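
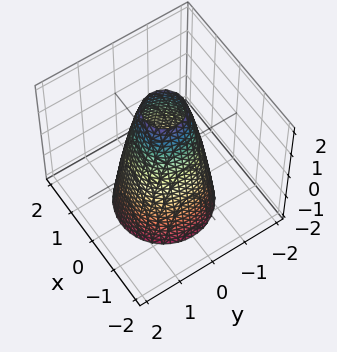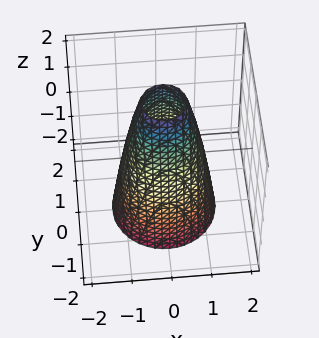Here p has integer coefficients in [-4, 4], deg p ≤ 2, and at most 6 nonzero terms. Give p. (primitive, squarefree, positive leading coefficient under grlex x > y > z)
3*x^2 + 3*y^2 + z - 3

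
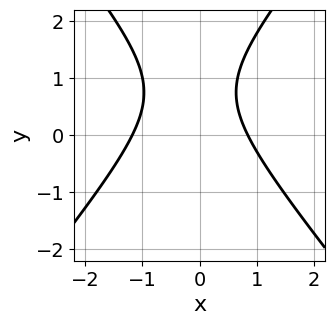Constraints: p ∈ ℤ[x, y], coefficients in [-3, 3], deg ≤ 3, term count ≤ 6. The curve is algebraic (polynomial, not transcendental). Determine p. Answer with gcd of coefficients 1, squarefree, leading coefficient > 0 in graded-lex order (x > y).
3*x^2 - 2*y^2 + x + 3*y - 3

(a) deg p = 2. No degree-1 curve has this shape.
(b) Against the integer gridlines: no y-intercept at any integer in the box.
(c) The integer polynomial consistent with all of this is the stated p.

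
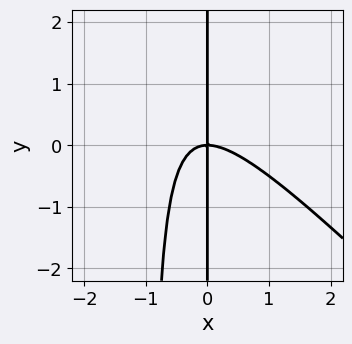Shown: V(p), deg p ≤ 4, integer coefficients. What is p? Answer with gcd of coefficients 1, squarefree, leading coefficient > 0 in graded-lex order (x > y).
deg p = 3.
Checking where it meets the axes: every point of the y-axis in the box is on the curve; one x-axis crossing is at x = 0.
These observations pin down the coefficients.

x^3 + x^2*y + x*y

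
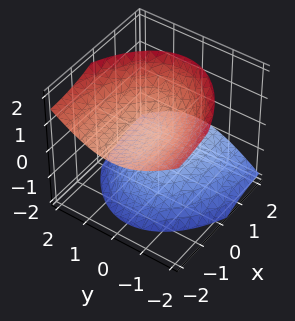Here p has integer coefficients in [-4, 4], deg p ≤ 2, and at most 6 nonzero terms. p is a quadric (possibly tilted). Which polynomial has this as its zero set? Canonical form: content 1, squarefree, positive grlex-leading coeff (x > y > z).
1. There are 2 components.
2. Degree: the shape is more complex than any degree-1 surface, so deg p = 2.
3. Reading off the gridlines: the surface avoids every integer y-axis point in the box; it misses every integer gridline on the x-axis.
4. Assembling these constraints gives the stated polynomial.

x^2 + 3*x*z + 3*y^2 - 3*z^2 + 2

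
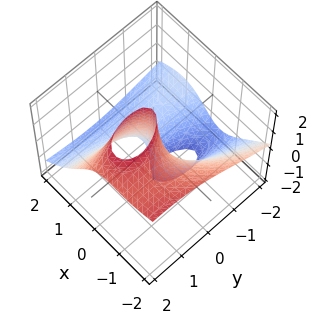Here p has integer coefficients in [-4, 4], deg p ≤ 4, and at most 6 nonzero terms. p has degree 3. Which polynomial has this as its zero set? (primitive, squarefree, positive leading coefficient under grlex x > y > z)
1. The degree is 3 — a generic line meets the surface in up to 3 points.
2. Reading off the gridlines: the visible z-axis segment lies entirely on the surface; one y-axis crossing is at y = 0; it meets the x-axis at x = 0 (among the integer gridlines).
3. The integer polynomial consistent with all of this is the stated p.

2*x^3 + 3*x^2*z + y^2*z + 2*x*y - 3*y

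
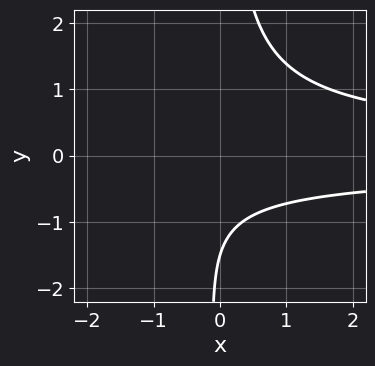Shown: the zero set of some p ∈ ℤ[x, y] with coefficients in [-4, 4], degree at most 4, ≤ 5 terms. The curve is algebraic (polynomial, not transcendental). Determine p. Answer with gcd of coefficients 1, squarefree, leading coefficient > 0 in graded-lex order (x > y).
1. The degree is 3 — no degree-2 curve has this shape.
2. From the axis intercepts and sections: no x-intercept at any integer in the box.
3. Fitting integer coefficients to these (and the overall shape) gives p.

3*x*y^2 - 2*y - 3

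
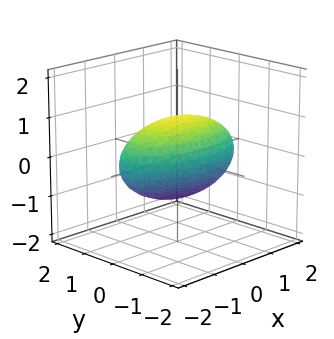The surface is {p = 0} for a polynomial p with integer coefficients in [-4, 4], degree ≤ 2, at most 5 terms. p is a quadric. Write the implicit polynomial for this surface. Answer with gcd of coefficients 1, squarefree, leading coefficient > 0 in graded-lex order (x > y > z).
1. Degree: a closed, bounded, convex surface; a quadric, so deg p = 2.
2. Symmetries: mirror symmetry x ↦ −x ⇒ only even powers of x; the z ↦ −z reflection is a symmetry, so z appears only in even powers; it's symmetric under y → −y, forcing even powers of y.
3. From the axis intercepts and sections: the z-axis gridline crossings are at z ∈ {-1, 1}; the y-axis gridline crossings are at y ∈ {-1, 1}.
4. Assembling these constraints gives the stated polynomial.

x^2 + 3*y^2 + 3*z^2 - 3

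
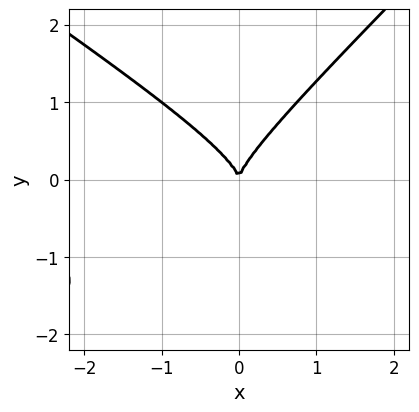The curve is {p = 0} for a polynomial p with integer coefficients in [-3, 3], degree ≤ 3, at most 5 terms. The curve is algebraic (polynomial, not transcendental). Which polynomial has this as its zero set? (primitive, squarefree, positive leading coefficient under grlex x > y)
2*x^2*y + x*y^2 - 3*y^3 + 2*x^2

1. Degree: no degree-2 curve has this shape, so deg p = 3.
2. From the axis intercepts and sections: it meets the y-axis at y = 0 (among the integer gridlines); one x-axis crossing is at x = 0.
3. Assembling these constraints gives the stated polynomial.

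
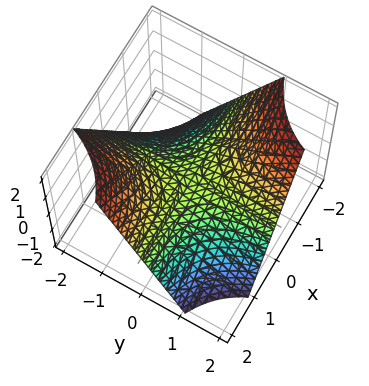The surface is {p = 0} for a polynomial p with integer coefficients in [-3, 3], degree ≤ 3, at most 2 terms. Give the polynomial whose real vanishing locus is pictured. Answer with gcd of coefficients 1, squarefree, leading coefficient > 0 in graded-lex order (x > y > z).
x*y + z

First, deg p = 2. A saddle surface; a quadric.
Then, reading off the gridlines: the visible y-axis segment lies entirely on the surface; one z-axis crossing is at z = 0.
Finally, fitting integer coefficients to these (and the overall shape) gives p. Check: (-1, 0, 0) on the x-axis lies on the surface, and p(-1, 0, 0) = 0. ✓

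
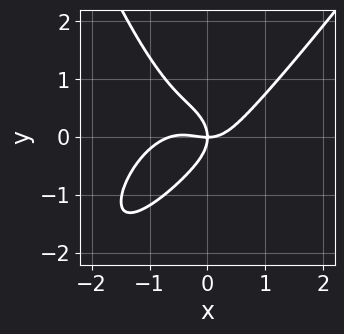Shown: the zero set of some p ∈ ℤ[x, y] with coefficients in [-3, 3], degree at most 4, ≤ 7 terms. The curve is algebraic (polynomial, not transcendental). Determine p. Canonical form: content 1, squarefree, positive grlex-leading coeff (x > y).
3*x^4 - 2*x^3*y + 2*x^3 - 3*y^3 - 3*x*y

1. The degree is 4 — a generic line meets the curve in up to 4 points.
2. Observable constraints: it meets the y-axis at y = 0 (among the integer gridlines); it crosses the x-axis at the gridline x = 0.
3. Together with the visible shape, these determine p as stated.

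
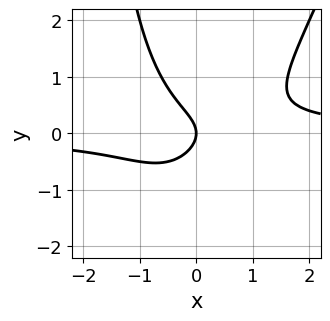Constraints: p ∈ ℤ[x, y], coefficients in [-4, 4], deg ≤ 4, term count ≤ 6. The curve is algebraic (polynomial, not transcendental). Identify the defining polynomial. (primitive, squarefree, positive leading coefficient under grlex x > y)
3*x^2*y - x*y^2 - 3*y^2 - 2*x

1. Degree: no degree-2 curve has this shape, so deg p = 3.
2. Reading off the gridlines: it meets the x-axis at x = 0 (among the integer gridlines); it crosses the y-axis at the gridline y = 0.
3. The integer polynomial consistent with all of this is the stated p.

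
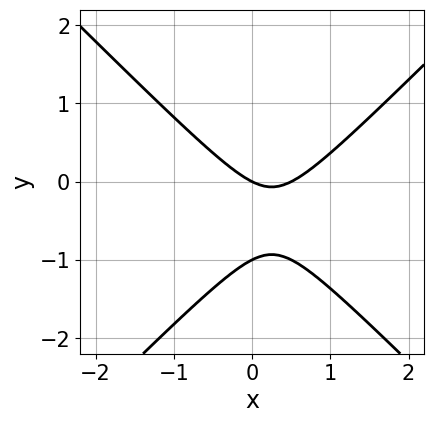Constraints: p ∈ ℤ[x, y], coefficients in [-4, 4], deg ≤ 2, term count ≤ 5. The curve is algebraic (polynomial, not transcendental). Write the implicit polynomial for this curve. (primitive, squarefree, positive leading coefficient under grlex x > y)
2*x^2 - 2*y^2 - x - 2*y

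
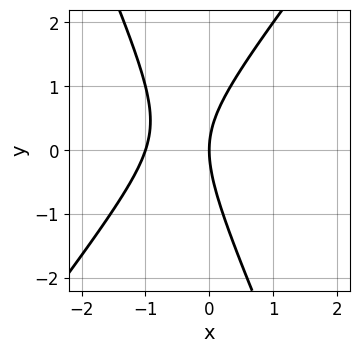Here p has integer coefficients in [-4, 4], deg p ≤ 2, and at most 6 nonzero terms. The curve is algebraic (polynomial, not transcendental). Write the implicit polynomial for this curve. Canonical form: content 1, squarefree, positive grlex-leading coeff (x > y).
3*x^2 - x*y - y^2 + 3*x

1. Degree: no degree-1 curve has this shape, so deg p = 2.
2. Observable constraints: one y-axis crossing is at y = 0; the x-axis gridline crossings are at x ∈ {-1, 0}.
3. Putting this together gives p.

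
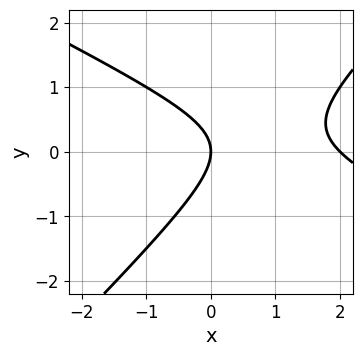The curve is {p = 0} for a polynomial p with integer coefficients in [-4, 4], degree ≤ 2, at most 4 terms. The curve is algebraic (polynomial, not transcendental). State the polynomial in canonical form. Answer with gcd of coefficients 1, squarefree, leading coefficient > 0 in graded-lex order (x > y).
x^2 + x*y - 2*y^2 - 2*x

Degree: a generic line meets the curve in up to 2 points, so deg p = 2.
Reading off the gridlines: it meets the y-axis at y = 0 (among the integer gridlines); among the integer gridlines, it crosses the x-axis at x ∈ {0, 2}.
The integer polynomial consistent with all of this is the stated p.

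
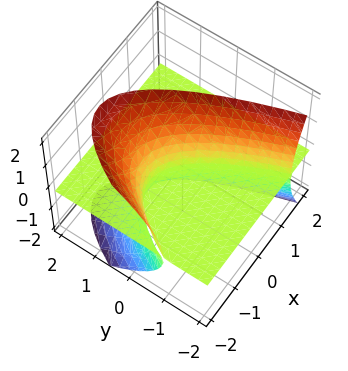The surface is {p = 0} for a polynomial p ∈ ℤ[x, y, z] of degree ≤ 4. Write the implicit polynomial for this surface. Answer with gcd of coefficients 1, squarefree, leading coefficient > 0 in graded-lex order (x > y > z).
2*x^2*z - z^3 + 3*x*z + 3*y*z

(a) I count 2 distinct pieces. Treating them together as one polynomial.
(b) deg p = 3. The shape is more complex than any degree-2 surface.
(c) From the axis intercepts and sections: it crosses the z-axis at the gridline z = 0; every point of the y-axis in the box is on the surface; the visible x-axis segment lies entirely on the surface.
(d) The integer polynomial consistent with all of this is the stated p.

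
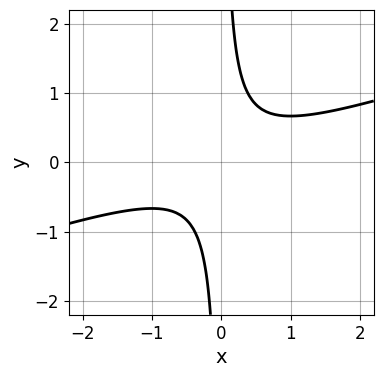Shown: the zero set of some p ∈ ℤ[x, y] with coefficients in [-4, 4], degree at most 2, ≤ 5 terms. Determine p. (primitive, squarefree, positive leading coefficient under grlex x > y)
x^2 - 3*x*y + 1

(a) Degree: the shape is more complex than any degree-1 curve, so deg p = 2.
(b) From the axis intercepts and sections: the curve avoids every integer y-axis point in the box; no x-intercept at any integer in the box.
(c) Matching integer coefficients to the picture gives p.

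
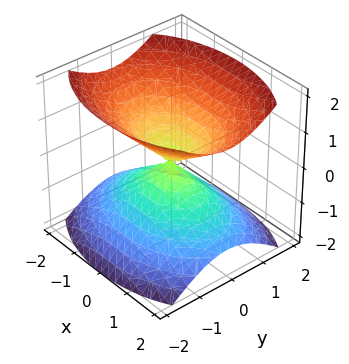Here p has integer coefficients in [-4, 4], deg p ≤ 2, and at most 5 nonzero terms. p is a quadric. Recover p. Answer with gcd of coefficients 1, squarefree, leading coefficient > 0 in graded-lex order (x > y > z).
x^2 + 2*y^2 - 2*z^2

(a) The picture has 2 separate pieces. They look like related sheets of one shape, so recover p as a whole.
(b) The degree is 2 — two nappes meeting at a single point; a quadric.
(c) Symmetries: the z ↦ −z reflection is a symmetry, so z appears only in even powers; the x ↦ −x reflection is a symmetry, so x appears only in even powers; it's symmetric under y → −y, forcing even powers of y.
(d) From the axis intercepts and sections: one y-axis crossing is at y = 0; one z-axis crossing is at z = 0.
(e) Matching integer coefficients to the picture gives p.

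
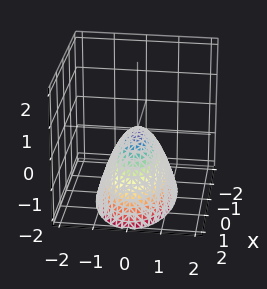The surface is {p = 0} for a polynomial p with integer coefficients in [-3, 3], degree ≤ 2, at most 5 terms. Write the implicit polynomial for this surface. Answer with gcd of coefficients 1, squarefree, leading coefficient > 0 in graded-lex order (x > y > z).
The degree is 2 — a paraboloid; a quadric.
Symmetries: the x ↦ −x reflection is a symmetry, so x appears only in even powers; it's symmetric under y → −y, forcing even powers of y.
Observable constraints: it meets the z-axis at z = 0 (among the integer gridlines); it meets the x-axis at x = 0 (among the integer gridlines).
These observations pin down the coefficients.

x^2 + 3*y^2 + 2*z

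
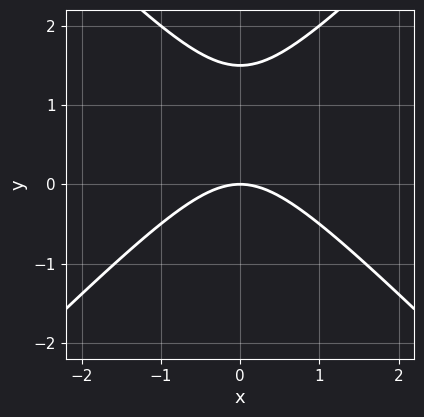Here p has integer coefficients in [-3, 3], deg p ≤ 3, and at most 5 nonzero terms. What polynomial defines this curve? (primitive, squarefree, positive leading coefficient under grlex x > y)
2*x^2 - 2*y^2 + 3*y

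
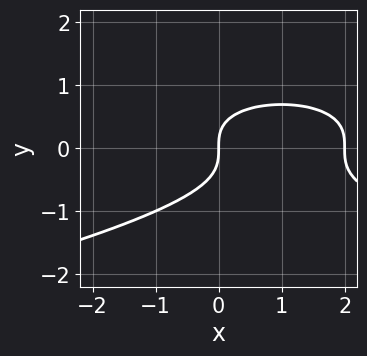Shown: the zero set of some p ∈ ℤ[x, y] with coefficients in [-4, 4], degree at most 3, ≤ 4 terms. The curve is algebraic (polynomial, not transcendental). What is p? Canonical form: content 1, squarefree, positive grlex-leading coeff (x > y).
3*y^3 + x^2 - 2*x

(a) Degree: a generic line meets the curve in up to 3 points, so deg p = 3.
(b) Against the integer gridlines: it crosses the y-axis at the gridline y = 0; the x-axis gridline crossings are at x ∈ {0, 2}.
(c) The integer polynomial consistent with all of this is the stated p.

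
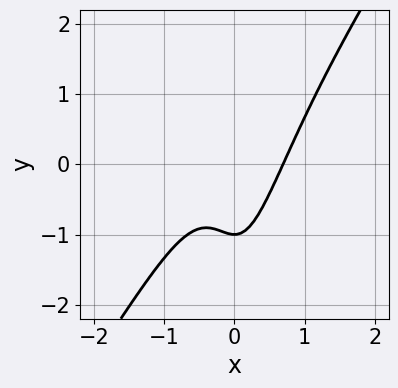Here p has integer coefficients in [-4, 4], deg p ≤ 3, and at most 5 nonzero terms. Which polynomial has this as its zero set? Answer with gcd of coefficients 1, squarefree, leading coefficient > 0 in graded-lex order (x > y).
3*x^3 - 2*x^2*y - y - 1

The degree is 3 — no degree-2 curve has this shape.
From the axis intercepts and sections: it crosses the y-axis at the gridline y = -1.
Fitting integer coefficients to these (and the overall shape) gives p.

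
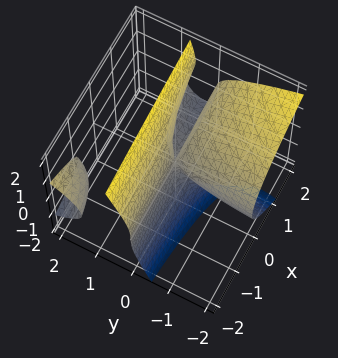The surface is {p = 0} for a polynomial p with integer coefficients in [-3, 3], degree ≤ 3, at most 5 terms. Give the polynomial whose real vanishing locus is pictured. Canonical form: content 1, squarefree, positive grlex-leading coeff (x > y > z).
I count 2 distinct pieces.
deg p = 3.
Observable constraints: it crosses the z-axis at the gridline z = 0; the visible x-axis segment lies entirely on the surface.
Solving for integer coefficients yields p as stated.

2*x*y^2 + 3*y*z^2 - z^3 - 2*x*y + y^2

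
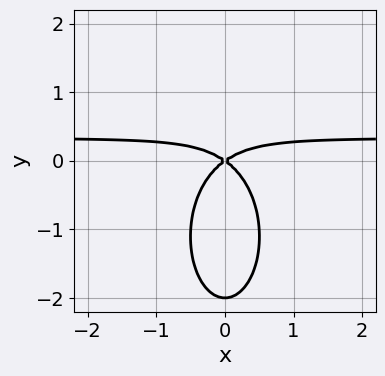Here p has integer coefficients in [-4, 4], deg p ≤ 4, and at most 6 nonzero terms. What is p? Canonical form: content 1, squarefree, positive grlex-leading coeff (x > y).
3*x^2*y + y^3 - x^2 + 2*y^2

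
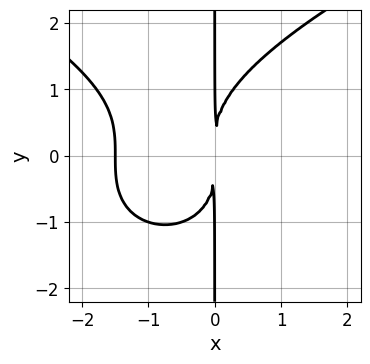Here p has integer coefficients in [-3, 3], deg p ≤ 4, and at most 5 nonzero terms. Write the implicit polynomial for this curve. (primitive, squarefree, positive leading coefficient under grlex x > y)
deg p = 4. No degree-3 curve has this shape.
From the visible intercepts: every point of the y-axis in the box is on the curve.
Putting this together gives p.

x*y^3 - 2*x^3 - 3*x^2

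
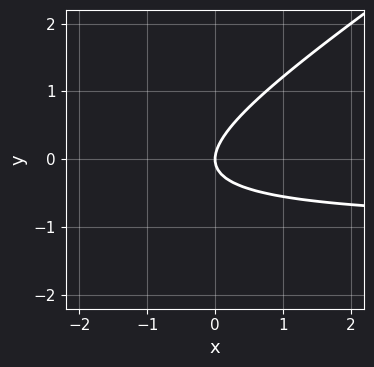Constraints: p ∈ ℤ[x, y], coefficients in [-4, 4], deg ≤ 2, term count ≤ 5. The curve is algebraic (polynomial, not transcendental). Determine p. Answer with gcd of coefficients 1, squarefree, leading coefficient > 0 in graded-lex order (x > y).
2*x*y - 3*y^2 + 2*x

(a) deg p = 2. No degree-1 curve has this shape.
(b) From the axis intercepts and sections: it crosses the y-axis at the gridline y = 0; it crosses the x-axis at the gridline x = 0.
(c) Fitting integer coefficients to these (and the overall shape) gives p.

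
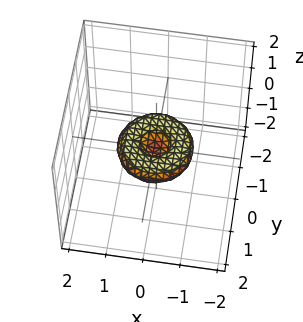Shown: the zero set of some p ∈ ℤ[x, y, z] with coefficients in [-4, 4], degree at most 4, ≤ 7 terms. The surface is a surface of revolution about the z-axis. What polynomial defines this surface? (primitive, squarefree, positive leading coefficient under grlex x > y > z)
First, the degree is 4 — no degree-3 surface has this shape.
Then, by symmetry, every cross-section ⟂ z is a circle, so x, y appear only via x² + y².
Then, from the visible intercepts: a circular section at z = 0 has radius exactly 1; the x-axis gridline crossings are at x ∈ {-1, 0, 1}.
Finally, together with the visible shape, these determine p as stated.

x^4 + 2*x^2*y^2 + y^4 - x^2 - y^2 + 3*z^2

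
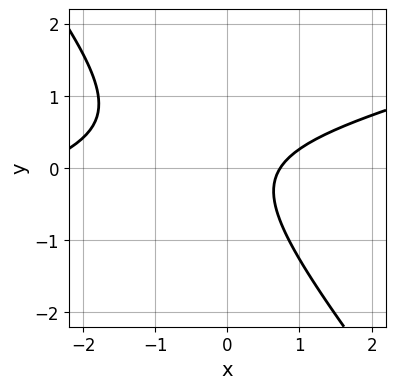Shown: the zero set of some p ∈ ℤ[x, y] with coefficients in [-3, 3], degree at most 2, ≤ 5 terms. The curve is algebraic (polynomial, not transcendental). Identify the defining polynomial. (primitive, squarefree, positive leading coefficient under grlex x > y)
x^2 - 3*x*y - 3*y^2 + 2*x - 2

Degree: the shape is more complex than any degree-1 curve, so deg p = 2.
From the visible intercepts: the curve avoids every integer y-axis point in the box.
Solving for integer coefficients yields p as stated.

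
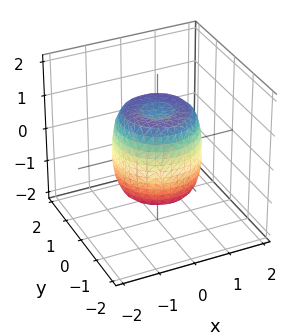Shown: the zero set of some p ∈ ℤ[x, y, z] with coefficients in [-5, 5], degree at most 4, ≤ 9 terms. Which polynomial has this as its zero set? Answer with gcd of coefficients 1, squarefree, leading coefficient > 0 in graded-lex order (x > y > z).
1. The degree is 4 — no degree-3 surface has this shape.
2. Symmetries: every cross-section ⟂ z is a circle, so x, y appear only via x² + y².
3. Against the integer gridlines: the z-axis gridline crossings are at z ∈ {-1, 1}; a circular section at z = 1 has radius exactly 1.
4. Together with the visible shape, these determine p as stated.

2*x^4 + 4*x^2*y^2 + 2*y^4 - 2*x^2 - 2*y^2 + z^2 - 1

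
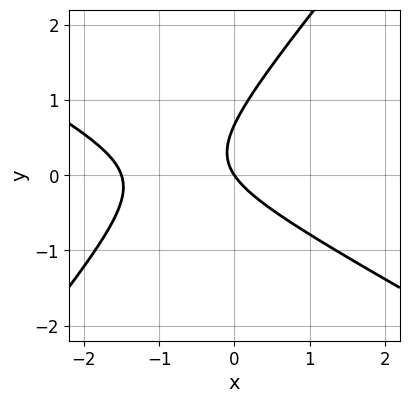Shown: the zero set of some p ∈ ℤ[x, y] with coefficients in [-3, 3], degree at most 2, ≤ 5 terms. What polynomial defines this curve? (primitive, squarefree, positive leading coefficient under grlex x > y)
2*x^2 + 2*x*y - 3*y^2 + 3*x + 2*y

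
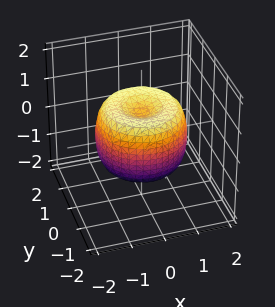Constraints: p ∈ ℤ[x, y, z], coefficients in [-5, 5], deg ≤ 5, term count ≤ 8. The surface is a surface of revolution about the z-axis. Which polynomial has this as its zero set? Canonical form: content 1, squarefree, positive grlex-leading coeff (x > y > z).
Degree: no degree-3 surface has this shape, so deg p = 4.
By symmetry, every cross-section ⟂ z is a circle, so x, y appear only via x² + y².
From the axis intercepts and sections: a circular section at z = -1 has radius between 0 and 1.
Matching integer coefficients to the picture gives p.

2*x^4 + 4*x^2*y^2 + 2*y^4 - 3*x^2 - 3*y^2 + 2*z^2 - 1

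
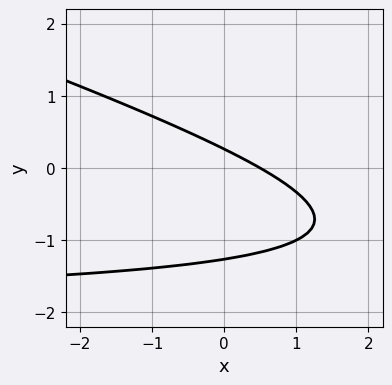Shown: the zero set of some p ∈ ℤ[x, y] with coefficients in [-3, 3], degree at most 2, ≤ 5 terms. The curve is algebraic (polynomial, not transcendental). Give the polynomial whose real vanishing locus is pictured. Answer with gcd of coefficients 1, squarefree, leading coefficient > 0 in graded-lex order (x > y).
x*y + 3*y^2 + 2*x + 3*y - 1

(a) The degree is 2 — a generic line meets the curve in up to 2 points.
(b) Matching integer coefficients to the picture gives p.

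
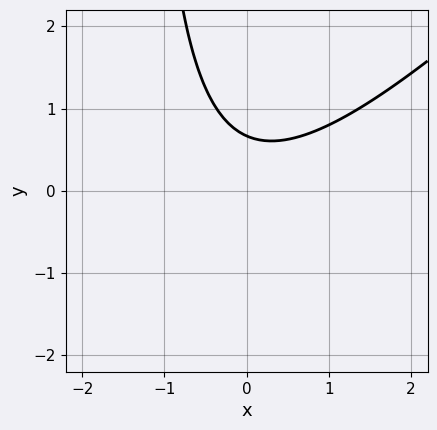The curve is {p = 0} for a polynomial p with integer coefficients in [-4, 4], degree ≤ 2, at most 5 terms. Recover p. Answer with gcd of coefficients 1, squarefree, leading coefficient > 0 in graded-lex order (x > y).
1. Degree: no degree-1 curve has this shape, so deg p = 2.
2. Observable constraints: it misses every integer gridline on the x-axis.
3. Together with the visible shape, these determine p as stated.

2*x^2 - 2*x*y - 3*y + 2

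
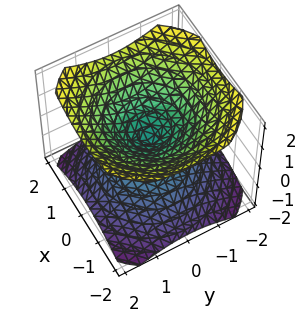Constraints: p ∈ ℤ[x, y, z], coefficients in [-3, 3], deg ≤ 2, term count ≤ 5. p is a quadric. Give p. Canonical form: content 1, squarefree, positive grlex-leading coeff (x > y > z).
2*x^2 + 2*y^2 - 3*z^2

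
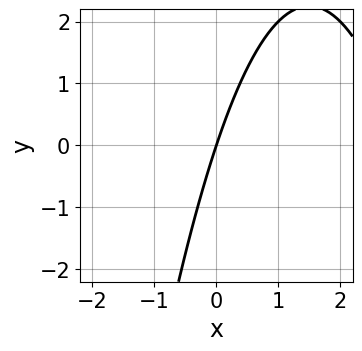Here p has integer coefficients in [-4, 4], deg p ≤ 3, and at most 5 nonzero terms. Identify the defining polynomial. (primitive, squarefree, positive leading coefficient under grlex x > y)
1. Degree: no degree-1 curve has this shape, so deg p = 2.
2. From the axis intercepts and sections: it crosses the y-axis at the gridline y = 0; it crosses the x-axis at the gridline x = 0.
3. Together with the visible shape, these determine p as stated.

x^2 - 3*x + y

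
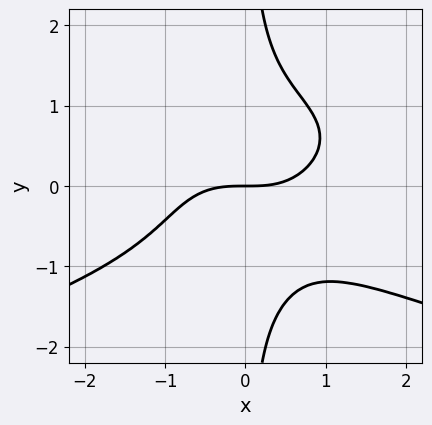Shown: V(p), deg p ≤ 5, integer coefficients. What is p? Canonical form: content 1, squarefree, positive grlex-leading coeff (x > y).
2*x*y^3 + x^3 - 2*y

The degree is 4 — no degree-3 curve has this shape.
Against the integer gridlines: it crosses the y-axis at the gridline y = 0; one x-axis crossing is at x = 0.
Together with the visible shape, these determine p as stated.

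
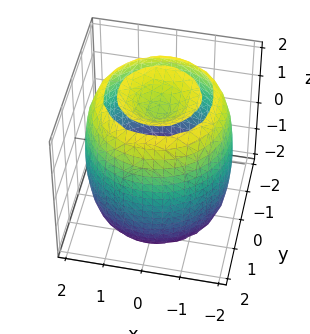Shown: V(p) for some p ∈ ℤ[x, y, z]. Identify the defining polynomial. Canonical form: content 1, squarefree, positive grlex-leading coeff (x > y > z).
x^4 + 2*x^2*y^2 + y^4 - 3*x^2 - 3*y^2 + z^2 - 2

1. The picture has 2 separate pieces. Treating them together as one polynomial.
2. deg p = 4. No degree-3 surface has this shape.
3. Symmetries: every cross-section ⟂ z is a circle, so x, y appear only via x² + y².
4. Observable constraints: a circular section at z = 2 has radius exactly 1.
5. Together with the visible shape, these determine p as stated.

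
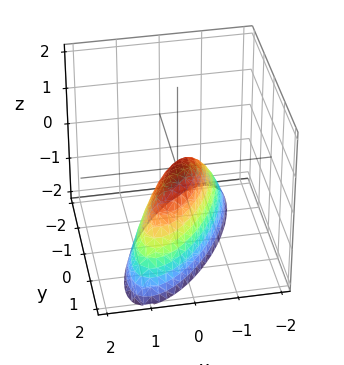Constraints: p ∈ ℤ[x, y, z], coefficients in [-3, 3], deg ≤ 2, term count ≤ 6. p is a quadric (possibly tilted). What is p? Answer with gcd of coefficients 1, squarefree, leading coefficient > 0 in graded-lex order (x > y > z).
1. deg p = 2. No degree-1 surface has this shape.
2. Observable constraints: it crosses the z-axis at the gridline z = 0; it crosses the x-axis at the gridline x = 0; it crosses the y-axis at the gridline y = 0.
3. The integer polynomial consistent with all of this is the stated p.

2*x^2 - 2*x*y + y^2 + z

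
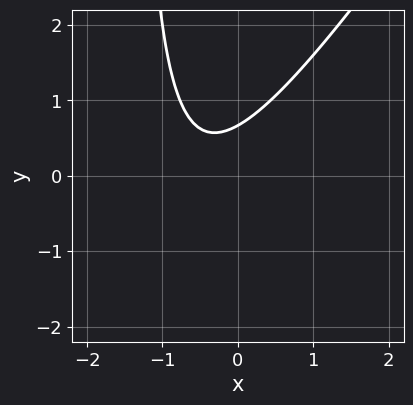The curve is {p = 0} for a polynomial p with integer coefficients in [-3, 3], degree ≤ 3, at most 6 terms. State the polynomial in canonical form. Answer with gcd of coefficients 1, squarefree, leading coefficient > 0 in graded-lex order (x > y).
3*x^2 - 2*x*y + 3*x - 3*y + 2

First, deg p = 2. A generic line meets the curve in up to 2 points.
Then, observable constraints: it misses every integer gridline on the x-axis.
Finally, these observations pin down the coefficients.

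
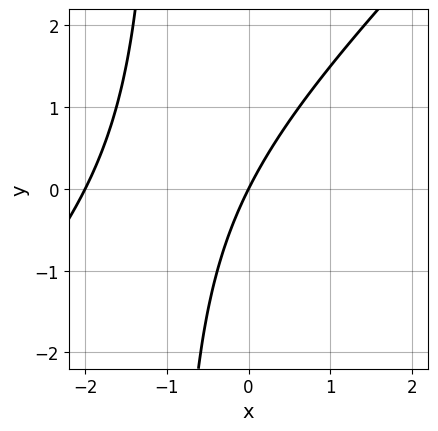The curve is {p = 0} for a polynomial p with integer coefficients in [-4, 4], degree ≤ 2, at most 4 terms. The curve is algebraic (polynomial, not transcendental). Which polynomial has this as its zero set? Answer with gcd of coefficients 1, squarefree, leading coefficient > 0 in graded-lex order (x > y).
1. Degree: a generic line meets the curve in up to 2 points, so deg p = 2.
2. From the axis intercepts and sections: one y-axis crossing is at y = 0; the x-axis gridline crossings are at x ∈ {-2, 0}.
3. The integer polynomial consistent with all of this is the stated p.

x^2 - x*y + 2*x - y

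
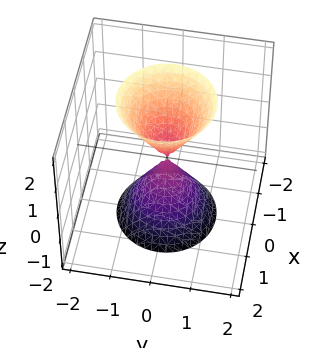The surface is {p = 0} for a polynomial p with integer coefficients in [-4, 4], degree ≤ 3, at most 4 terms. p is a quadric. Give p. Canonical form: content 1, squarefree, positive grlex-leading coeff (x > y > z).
(a) The picture has 2 separate pieces.
(b) Degree: two nappes meeting at a single point; a quadric, so deg p = 2.
(c) Symmetries: it's symmetric under z → −z, forcing even powers of z; rotational symmetry about the z-axis ⇒ p depends on x, y only through x² + y².
(d) Observable constraints: it meets the y-axis at y = 0 (among the integer gridlines); a circular section at z = -2 has radius between 1 and 2.
(e) The integer polynomial consistent with all of this is the stated p.

3*x^2 + 3*y^2 - z^2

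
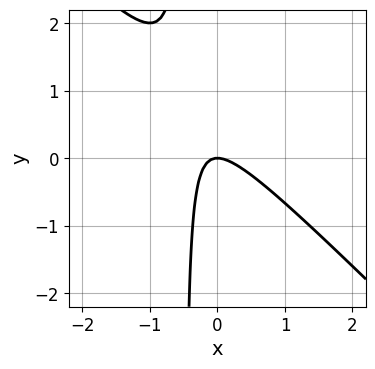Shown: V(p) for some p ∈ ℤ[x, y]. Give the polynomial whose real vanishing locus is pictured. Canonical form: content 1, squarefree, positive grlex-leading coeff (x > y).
deg p = 2.
Checking where it meets the axes: it crosses the y-axis at the gridline y = 0; it crosses the x-axis at the gridline x = 0.
Matching integer coefficients to the picture gives p.

2*x^2 + 2*x*y + y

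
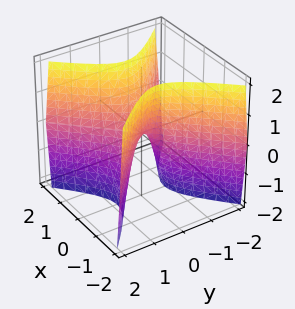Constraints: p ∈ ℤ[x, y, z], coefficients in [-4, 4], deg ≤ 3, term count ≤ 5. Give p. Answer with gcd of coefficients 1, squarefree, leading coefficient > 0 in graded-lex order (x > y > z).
3*x^2 - 3*y^2 - z

1. deg p = 2.
2. Symmetries: the y ↦ −y reflection is a symmetry, so y appears only in even powers; mirror symmetry x ↦ −x ⇒ only even powers of x.
3. Checking where it meets the axes: it meets the x-axis at x = 0 (among the integer gridlines); it crosses the y-axis at the gridline y = 0; it meets the z-axis at z = 0 (among the integer gridlines).
4. Assembling these constraints gives the stated polynomial.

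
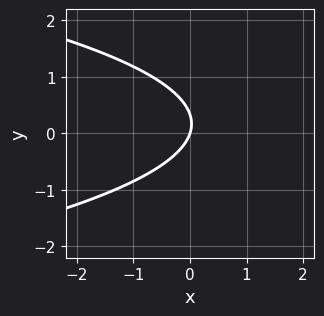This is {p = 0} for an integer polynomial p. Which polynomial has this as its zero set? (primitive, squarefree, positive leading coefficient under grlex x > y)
1. The degree is 2 — a generic line meets the curve in up to 2 points.
2. Checking where it meets the axes: it crosses the y-axis at the gridline y = 0; one x-axis crossing is at x = 0.
3. The integer polynomial consistent with all of this is the stated p.

3*y^2 + 3*x - y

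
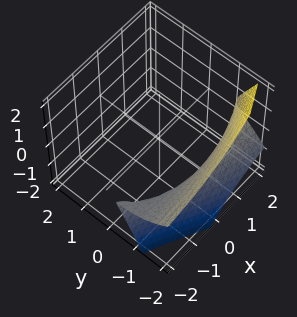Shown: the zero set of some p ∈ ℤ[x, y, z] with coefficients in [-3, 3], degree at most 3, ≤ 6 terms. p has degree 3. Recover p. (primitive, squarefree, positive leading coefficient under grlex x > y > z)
deg p = 3. The shape is more complex than any degree-2 surface.
Observable constraints: the visible x-axis segment lies entirely on the surface.
Putting this together gives p.

2*x*y*z + 2*y^3 + 3*y^2 - y*z + 3*z^2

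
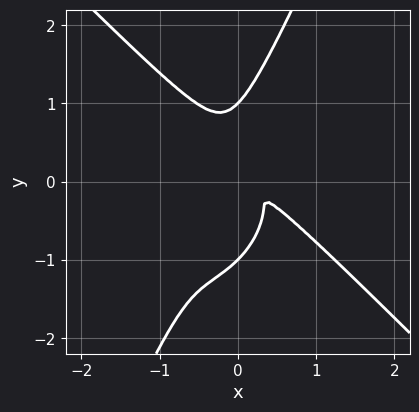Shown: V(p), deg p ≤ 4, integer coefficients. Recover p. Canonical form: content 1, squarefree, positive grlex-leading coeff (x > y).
1. Degree: the shape is more complex than any degree-3 curve, so deg p = 4.
2. From the visible intercepts: among the integer gridlines, it crosses the y-axis at y ∈ {-1, 1}.
3. Fitting integer coefficients to these (and the overall shape) gives p.

3*x^4 + 2*x*y^3 - y^4 + 3*x^2*y + y^2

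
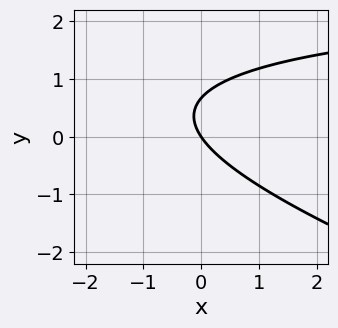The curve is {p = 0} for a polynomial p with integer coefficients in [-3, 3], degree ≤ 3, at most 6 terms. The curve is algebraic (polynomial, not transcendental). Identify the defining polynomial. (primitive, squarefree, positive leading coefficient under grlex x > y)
deg p = 2. The shape is more complex than any degree-1 curve.
From the visible intercepts: it meets the x-axis at x = 0 (among the integer gridlines); it crosses the y-axis at the gridline y = 0.
These observations pin down the coefficients.

x*y + 3*y^2 - 3*x - 2*y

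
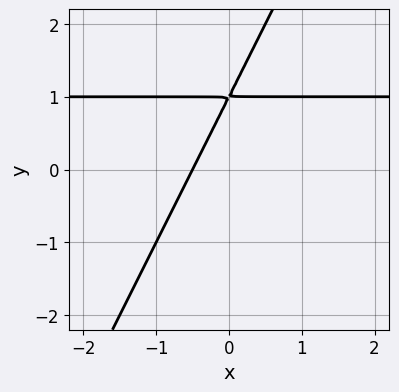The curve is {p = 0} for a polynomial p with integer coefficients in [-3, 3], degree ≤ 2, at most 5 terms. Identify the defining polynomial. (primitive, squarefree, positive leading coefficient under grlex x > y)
1. The degree is 2 — no degree-1 curve has this shape.
2. Matching integer coefficients to the picture gives p.

2*x*y - y^2 - 2*x + 2*y - 1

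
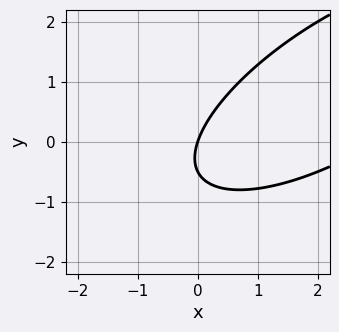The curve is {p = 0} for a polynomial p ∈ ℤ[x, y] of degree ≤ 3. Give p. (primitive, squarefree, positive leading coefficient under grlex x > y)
x^2 - 2*x*y + 2*y^2 - 3*x + y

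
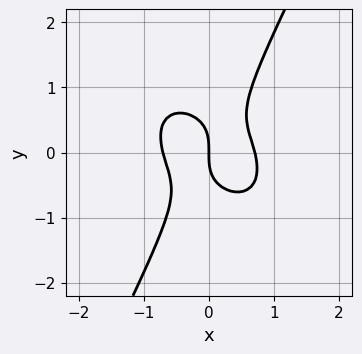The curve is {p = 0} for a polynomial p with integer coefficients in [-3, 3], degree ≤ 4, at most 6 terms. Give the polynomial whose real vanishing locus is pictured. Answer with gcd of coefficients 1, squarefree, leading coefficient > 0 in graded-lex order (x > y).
1. deg p = 3. The shape is more complex than any degree-2 curve.
2. From the visible intercepts: it crosses the y-axis at the gridline y = 0; it meets the x-axis at x = 0 (among the integer gridlines).
3. Matching integer coefficients to the picture gives p.

2*x^3 + x^2*y + x*y^2 - y^3 - x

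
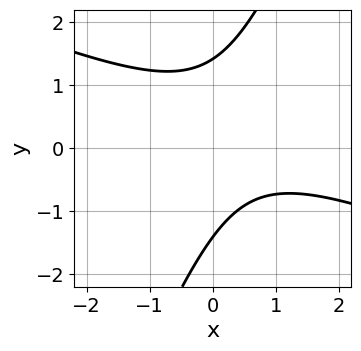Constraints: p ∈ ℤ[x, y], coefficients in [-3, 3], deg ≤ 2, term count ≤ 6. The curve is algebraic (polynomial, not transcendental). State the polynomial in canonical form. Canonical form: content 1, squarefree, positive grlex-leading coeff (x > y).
First, deg p = 2. The shape is more complex than any degree-1 curve.
Then, against the integer gridlines: it misses every integer gridline on the x-axis.
Finally, putting this together gives p.

x^2 + 2*x*y - y^2 - x + 2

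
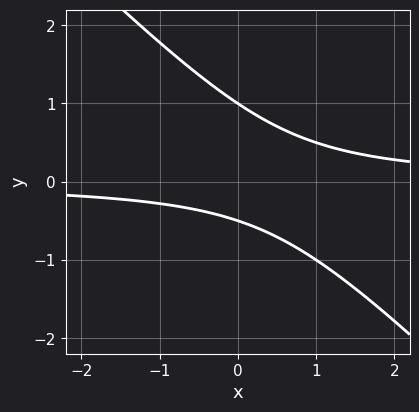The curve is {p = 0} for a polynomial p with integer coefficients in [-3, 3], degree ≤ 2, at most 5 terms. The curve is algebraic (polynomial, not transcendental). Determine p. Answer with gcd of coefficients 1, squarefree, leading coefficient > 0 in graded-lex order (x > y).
2*x*y + 2*y^2 - y - 1

First, the degree is 2 — a generic line meets the curve in up to 2 points.
Then, against the integer gridlines: it misses every integer gridline on the x-axis; it meets the y-axis at y = 1 (among the integer gridlines).
Finally, together with the visible shape, these determine p as stated.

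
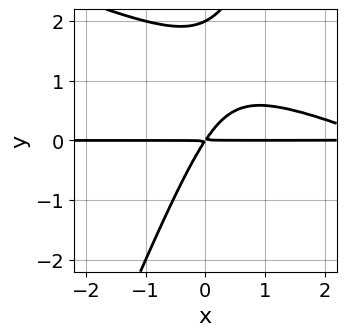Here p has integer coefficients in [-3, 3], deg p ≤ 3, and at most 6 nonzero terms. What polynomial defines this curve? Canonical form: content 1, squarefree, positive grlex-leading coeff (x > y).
x^2*y + 2*x*y^2 - y^3 - 3*x*y + 2*y^2

1. Degree: a generic line meets the curve in up to 3 points, so deg p = 3.
2. Against the integer gridlines: every point of the x-axis in the box is on the curve; it crosses the y-axis at the gridline y = 2.
3. These observations pin down the coefficients.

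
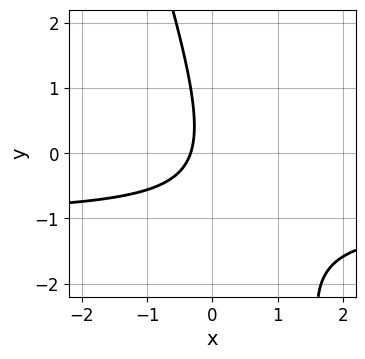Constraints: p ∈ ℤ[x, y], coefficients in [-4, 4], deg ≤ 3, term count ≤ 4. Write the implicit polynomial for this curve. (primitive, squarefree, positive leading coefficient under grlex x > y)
3*x*y + y^2 + 3*x + 1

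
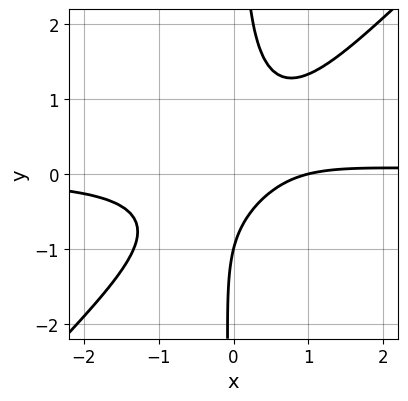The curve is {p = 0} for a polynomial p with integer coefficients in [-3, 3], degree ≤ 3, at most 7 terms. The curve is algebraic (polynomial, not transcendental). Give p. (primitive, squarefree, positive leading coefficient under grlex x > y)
3*x^2*y - 3*x*y^2 - x + y + 1

1. The degree is 3 — the shape is more complex than any degree-2 curve.
2. From the axis intercepts and sections: it crosses the y-axis at the gridline y = -1; one x-axis crossing is at x = 1.
3. Solving for integer coefficients yields p as stated.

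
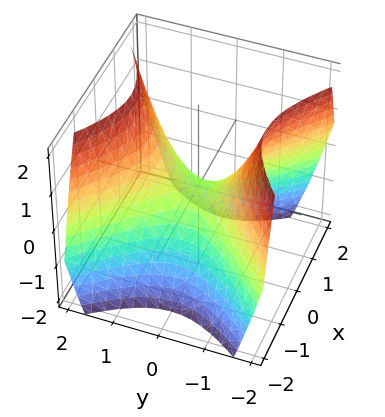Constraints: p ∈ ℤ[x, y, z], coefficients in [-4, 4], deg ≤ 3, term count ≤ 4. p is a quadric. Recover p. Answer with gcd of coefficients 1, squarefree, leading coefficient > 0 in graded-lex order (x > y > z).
x^2 - y^2 + z

deg p = 2. A hyperbolic paraboloid; a quadric.
Symmetries: the y ↦ −y reflection is a symmetry, so y appears only in even powers; it's symmetric under x → −x, forcing even powers of x.
Checking where it meets the axes: it meets the z-axis at z = 0 (among the integer gridlines); it crosses the y-axis at the gridline y = 0; it crosses the x-axis at the gridline x = 0.
Matching integer coefficients to the picture gives p.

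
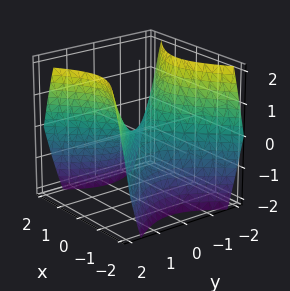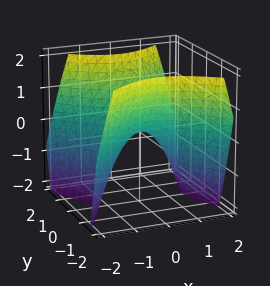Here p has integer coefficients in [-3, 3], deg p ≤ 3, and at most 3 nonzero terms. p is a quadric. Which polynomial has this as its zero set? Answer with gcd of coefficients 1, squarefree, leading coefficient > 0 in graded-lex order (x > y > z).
deg p = 2. A saddle surface; a quadric.
Symmetries: it's symmetric under x → −x, forcing even powers of x; the y ↦ −y reflection is a symmetry, so y appears only in even powers.
Against the integer gridlines: one z-axis crossing is at z = 0; it meets the y-axis at y = 0 (among the integer gridlines); it crosses the x-axis at the gridline x = 0.
These observations pin down the coefficients.

x^2 - y^2 + z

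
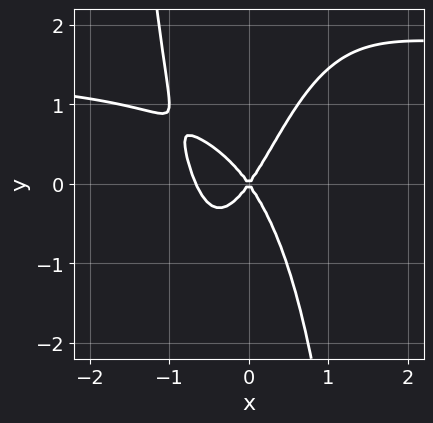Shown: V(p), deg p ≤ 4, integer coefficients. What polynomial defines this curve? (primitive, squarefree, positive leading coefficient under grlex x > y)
2*x^3*y - 3*x^3 - 2*x^2 + y^2

First, deg p = 4.
Then, checking where it meets the axes: one y-axis crossing is at y = 0; it crosses the x-axis at the gridline x = 0.
Finally, the integer polynomial consistent with all of this is the stated p.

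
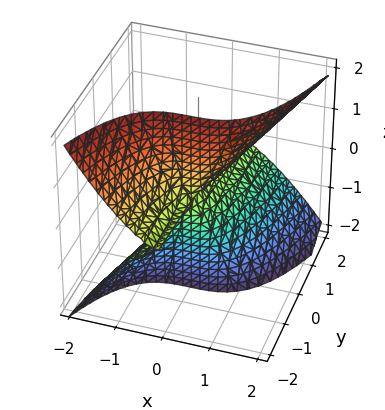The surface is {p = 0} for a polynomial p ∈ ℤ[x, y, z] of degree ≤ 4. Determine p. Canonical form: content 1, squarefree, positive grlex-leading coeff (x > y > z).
deg p = 3. The shape is more complex than any degree-2 surface.
From the axis intercepts and sections: one z-axis crossing is at z = 0; the visible y-axis segment lies entirely on the surface; it crosses the x-axis at the gridline x = 0.
These observations pin down the coefficients.

2*x^3 - 2*y*z^2 - z^2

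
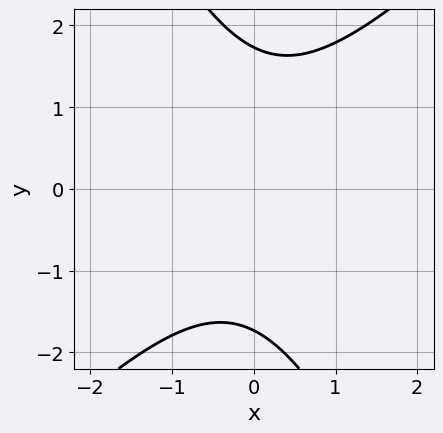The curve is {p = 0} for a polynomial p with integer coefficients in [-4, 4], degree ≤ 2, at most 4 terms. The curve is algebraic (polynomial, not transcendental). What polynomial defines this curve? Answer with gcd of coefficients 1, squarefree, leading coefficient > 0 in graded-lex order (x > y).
deg p = 2. A generic line meets the curve in up to 2 points.
From the axis intercepts and sections: no x-intercept at any integer in the box.
Assembling these constraints gives the stated polynomial.

2*x^2 - x*y - y^2 + 3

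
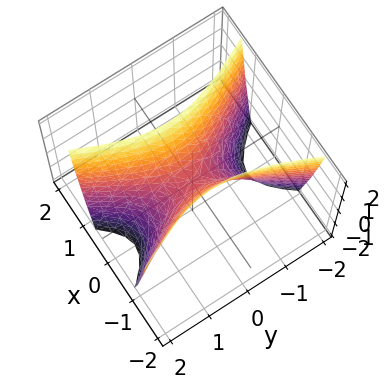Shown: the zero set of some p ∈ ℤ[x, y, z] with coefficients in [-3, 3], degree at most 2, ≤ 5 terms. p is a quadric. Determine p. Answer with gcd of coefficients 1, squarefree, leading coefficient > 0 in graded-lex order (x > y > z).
1. The degree is 2 — a hyperbolic paraboloid; a quadric.
2. Symmetries: mirror symmetry y ↦ −y ⇒ only even powers of y; the x ↦ −x reflection is a symmetry, so x appears only in even powers.
3. Checking where it meets the axes: one y-axis crossing is at y = 0; it crosses the x-axis at the gridline x = 0.
4. These observations pin down the coefficients.

3*x^2 - y^2 - z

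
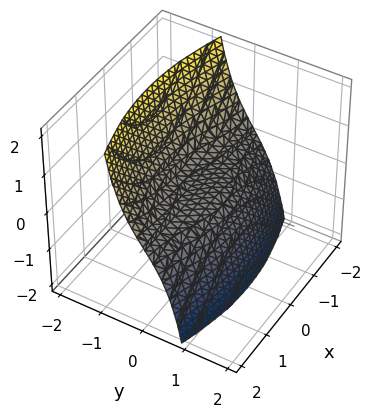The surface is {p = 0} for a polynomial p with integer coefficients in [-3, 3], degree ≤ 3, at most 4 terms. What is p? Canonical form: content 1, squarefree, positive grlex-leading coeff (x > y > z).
(a) Degree: no degree-2 surface has this shape, so deg p = 3.
(b) From the visible intercepts: the visible x-axis segment lies entirely on the surface; it meets the z-axis at z = 0 (among the integer gridlines); it meets the y-axis at y = 0 (among the integer gridlines).
(c) Solving for integer coefficients yields p as stated.

x^2*y + 2*y^3 - y^2*z + 3*z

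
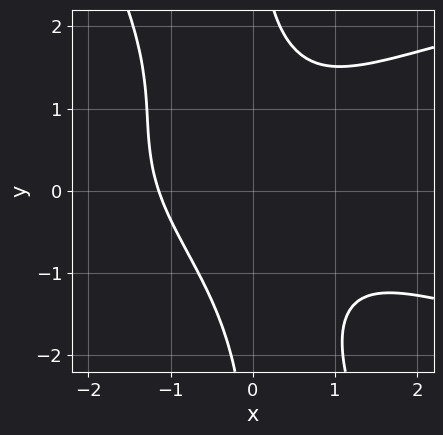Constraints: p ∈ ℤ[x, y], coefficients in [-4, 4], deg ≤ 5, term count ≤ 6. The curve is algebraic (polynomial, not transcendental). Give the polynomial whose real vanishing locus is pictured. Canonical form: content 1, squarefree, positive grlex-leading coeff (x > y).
1. deg p = 4. A generic line meets the curve in up to 4 points.
2. From the axis intercepts and sections: the curve avoids every integer y-axis point in the box.
3. These observations pin down the coefficients.

2*x^2*y^2 + x*y^3 - 2*x^3 - 2*x^2*y - 3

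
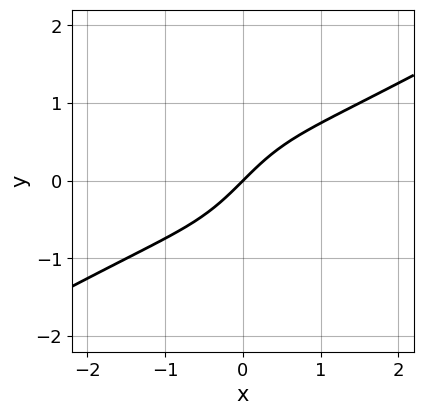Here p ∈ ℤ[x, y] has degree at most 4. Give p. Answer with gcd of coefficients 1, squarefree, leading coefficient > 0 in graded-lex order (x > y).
2*x^3 - 3*x^2*y - x*y^2 + 3*x - 3*y

1. Degree: no degree-2 curve has this shape, so deg p = 3.
2. From the visible intercepts: it crosses the y-axis at the gridline y = 0; it crosses the x-axis at the gridline x = 0.
3. Matching integer coefficients to the picture gives p.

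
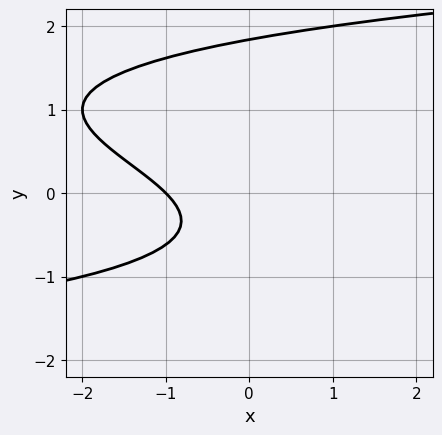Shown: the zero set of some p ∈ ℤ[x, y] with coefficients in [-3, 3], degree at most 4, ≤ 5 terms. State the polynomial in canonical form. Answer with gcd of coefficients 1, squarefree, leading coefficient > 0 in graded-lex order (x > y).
y^3 - y^2 - x - y - 1

(a) deg p = 3. A generic line meets the curve in up to 3 points.
(b) Against the integer gridlines: it crosses the x-axis at the gridline x = -1.
(c) Putting this together gives p.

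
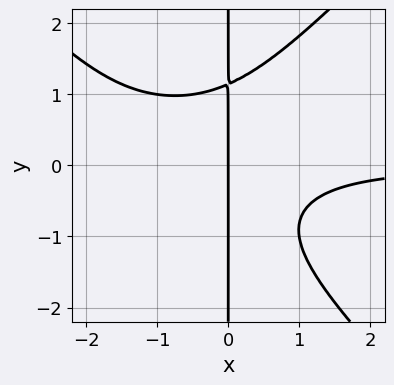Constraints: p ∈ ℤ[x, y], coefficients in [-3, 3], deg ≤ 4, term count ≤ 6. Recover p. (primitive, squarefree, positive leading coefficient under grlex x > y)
2*x^3*y - 2*x*y^3 + 3*x^2*y + 3*x

First, the degree is 4 — a generic line meets the curve in up to 4 points.
Next, observable constraints: one x-axis crossing is at x = 0; every point of the y-axis in the box is on the curve.
Finally, putting this together gives p.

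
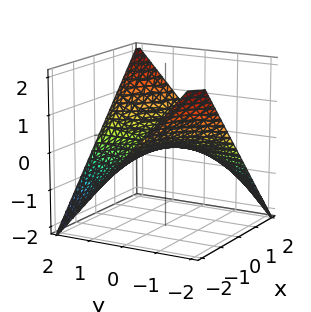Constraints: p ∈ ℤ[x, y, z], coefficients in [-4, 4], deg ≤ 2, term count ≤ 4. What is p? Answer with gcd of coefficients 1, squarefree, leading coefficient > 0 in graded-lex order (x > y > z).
x*y - 2*z

First, degree: a saddle surface; a quadric, so deg p = 2.
Then, observable constraints: every point of the x-axis in the box is on the surface; it crosses the z-axis at the gridline z = 0; the visible y-axis segment lies entirely on the surface.
Finally, putting this together gives p.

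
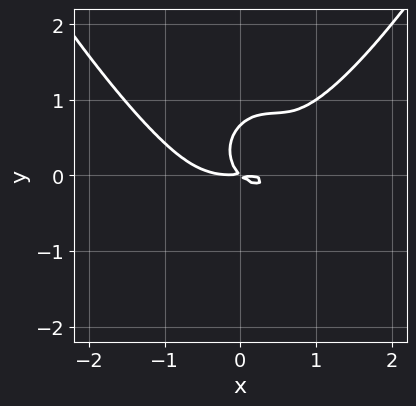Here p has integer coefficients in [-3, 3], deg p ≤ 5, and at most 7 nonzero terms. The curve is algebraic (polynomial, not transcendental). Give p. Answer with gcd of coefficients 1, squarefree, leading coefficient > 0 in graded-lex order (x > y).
First, the degree is 4 — the shape is more complex than any degree-3 curve.
Finally, putting this together gives p.

2*x^4 - 3*x^2*y - 3*y^3 + 2*x*y + 2*y^2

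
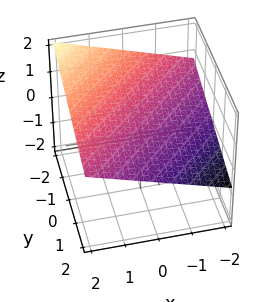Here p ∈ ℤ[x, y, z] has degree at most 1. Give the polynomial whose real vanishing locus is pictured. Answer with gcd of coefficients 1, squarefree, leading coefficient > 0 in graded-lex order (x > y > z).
x - y - 3*z + 2

(a) Degree: the surface is flat (a plane), so deg p = 1.
(b) From the axis intercepts and sections: it meets the x-axis at x = -2 (among the integer gridlines); it crosses the y-axis at the gridline y = 2.
(c) These observations pin down the coefficients.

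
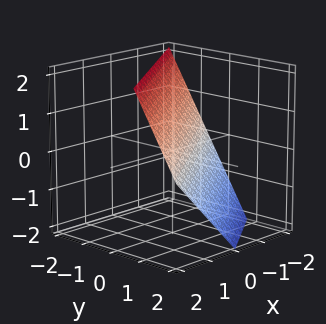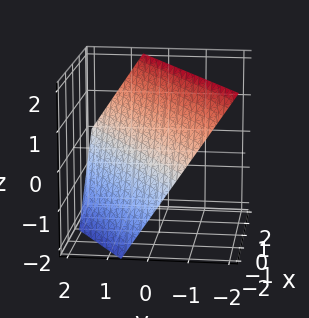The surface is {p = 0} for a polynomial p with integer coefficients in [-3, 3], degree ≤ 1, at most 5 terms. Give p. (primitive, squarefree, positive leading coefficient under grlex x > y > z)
First, degree: the surface is flat (a plane), so deg p = 1.
Next, checking where it meets the axes: it crosses the z-axis at the gridline z = 1; it meets the x-axis at x = -1 (among the integer gridlines).
Finally, solving for integer coefficients yields p as stated.

2*x - 3*y - 2*z + 2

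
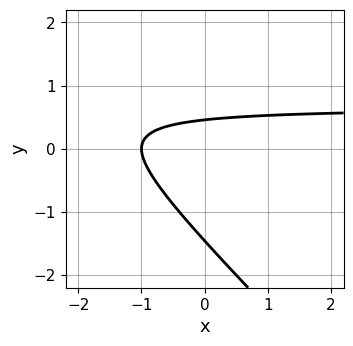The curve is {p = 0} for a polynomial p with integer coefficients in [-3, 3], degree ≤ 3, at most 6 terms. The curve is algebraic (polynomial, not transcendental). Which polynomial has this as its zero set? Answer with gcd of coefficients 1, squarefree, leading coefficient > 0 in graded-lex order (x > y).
3*x*y + 3*y^2 - 2*x + 3*y - 2

(a) deg p = 2. No degree-1 curve has this shape.
(b) Checking where it meets the axes: one x-axis crossing is at x = -1.
(c) Matching integer coefficients to the picture gives p.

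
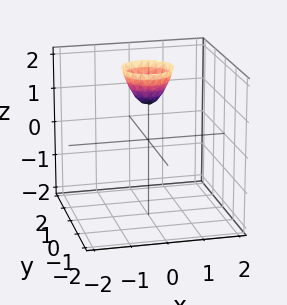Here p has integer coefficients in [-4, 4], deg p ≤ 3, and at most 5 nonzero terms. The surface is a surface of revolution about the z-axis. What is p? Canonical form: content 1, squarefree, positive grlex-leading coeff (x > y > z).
2*x^2 + 2*y^2 - z + 1

Degree: the shape is more complex than any degree-1 surface, so deg p = 2.
Symmetries: rotational symmetry about the z-axis ⇒ p depends on x, y only through x² + y².
Checking where it meets the axes: the surface avoids every integer y-axis point in the box; a circular section at z = 2 has radius between 0 and 1; one z-axis crossing is at z = 1.
Putting this together gives p.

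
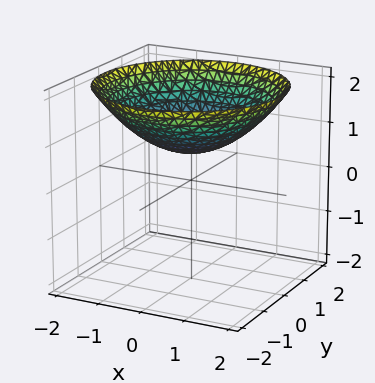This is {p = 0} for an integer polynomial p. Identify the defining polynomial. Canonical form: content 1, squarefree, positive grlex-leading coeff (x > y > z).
x^2 + y^2 - 3*z + 2

(a) Degree: the shape is more complex than any degree-1 surface, so deg p = 2.
(b) Symmetries: rotational symmetry about the z-axis ⇒ p depends on x, y only through x² + y².
(c) Reading off the gridlines: it misses every integer gridline on the x-axis; the surface avoids every integer y-axis point in the box; a circular section at z = 1 has radius exactly 1.
(d) The integer polynomial consistent with all of this is the stated p.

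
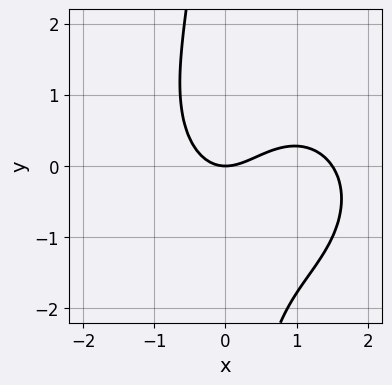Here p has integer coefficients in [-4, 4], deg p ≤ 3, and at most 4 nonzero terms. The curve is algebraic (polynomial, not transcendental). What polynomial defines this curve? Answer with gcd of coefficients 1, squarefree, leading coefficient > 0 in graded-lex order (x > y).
(a) Degree: a generic line meets the curve in up to 3 points, so deg p = 3.
(b) Observable constraints: it meets the y-axis at y = 0 (among the integer gridlines); it meets the x-axis at x = 0 (among the integer gridlines).
(c) These observations pin down the coefficients.

2*x^3 + 2*x*y^2 - 3*x^2 + 3*y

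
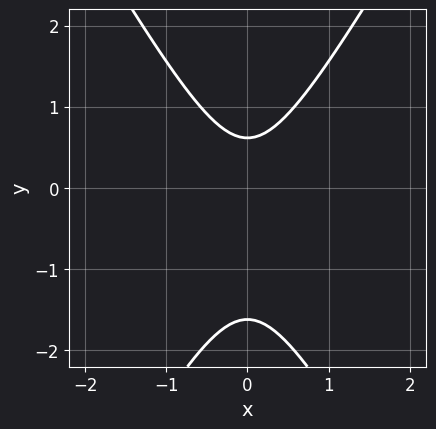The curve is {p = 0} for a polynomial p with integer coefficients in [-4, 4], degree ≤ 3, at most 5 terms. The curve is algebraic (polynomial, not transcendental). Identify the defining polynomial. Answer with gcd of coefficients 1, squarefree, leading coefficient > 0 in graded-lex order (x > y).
3*x^2 - y^2 - y + 1

(a) Degree: the shape is more complex than any degree-1 curve, so deg p = 2.
(b) Symmetries: it's symmetric under x → −x, forcing even powers of x.
(c) Observable constraints: it misses every integer gridline on the x-axis.
(d) Putting this together gives p.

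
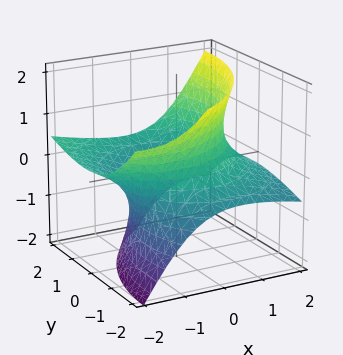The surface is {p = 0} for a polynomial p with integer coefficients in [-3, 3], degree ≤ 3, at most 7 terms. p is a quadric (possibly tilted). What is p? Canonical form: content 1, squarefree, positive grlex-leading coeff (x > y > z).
1. deg p = 2. The shape is more complex than any degree-1 surface.
2. Checking where it meets the axes: the surface avoids every integer z-axis point in the box.
3. Matching integer coefficients to the picture gives p.

x^2 + 3*x*z + y^2 - 2*y*z - 2*z^2 - 3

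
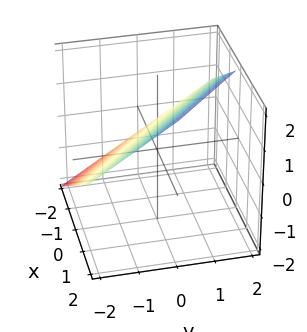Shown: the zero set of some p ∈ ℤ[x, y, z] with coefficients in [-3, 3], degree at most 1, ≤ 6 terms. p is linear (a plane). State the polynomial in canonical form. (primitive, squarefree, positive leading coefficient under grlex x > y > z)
2*x + 2*y - 3*z + 2

1. The degree is 1 — the surface is flat (a plane).
2. Reading off the gridlines: it crosses the y-axis at the gridline y = -1; it meets the x-axis at x = -1 (among the integer gridlines).
3. Solving for integer coefficients yields p as stated.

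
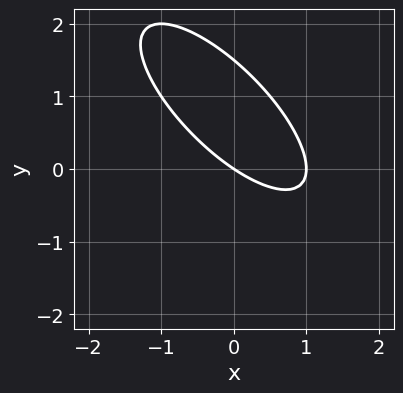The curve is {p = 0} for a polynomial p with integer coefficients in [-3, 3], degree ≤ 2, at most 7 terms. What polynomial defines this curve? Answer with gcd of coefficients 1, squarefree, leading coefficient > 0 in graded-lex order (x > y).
(a) deg p = 2. No degree-1 curve has this shape.
(b) Against the integer gridlines: it crosses the y-axis at the gridline y = 0; the x-axis gridline crossings are at x ∈ {0, 1}.
(c) Assembling these constraints gives the stated polynomial.

2*x^2 + 3*x*y + 2*y^2 - 2*x - 3*y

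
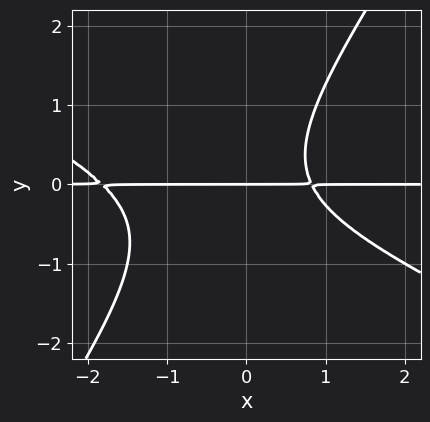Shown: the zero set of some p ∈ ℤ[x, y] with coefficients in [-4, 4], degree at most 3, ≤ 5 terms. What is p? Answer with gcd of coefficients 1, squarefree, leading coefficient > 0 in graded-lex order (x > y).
2*x^2*y + 3*x*y^2 - 3*y^3 + 2*x*y - 3*y

1. deg p = 3. No degree-2 curve has this shape.
2. Against the integer gridlines: the visible x-axis segment lies entirely on the curve; one y-axis crossing is at y = 0.
3. Putting this together gives p.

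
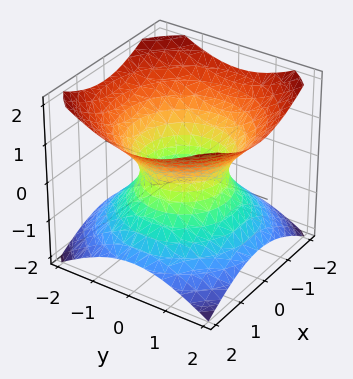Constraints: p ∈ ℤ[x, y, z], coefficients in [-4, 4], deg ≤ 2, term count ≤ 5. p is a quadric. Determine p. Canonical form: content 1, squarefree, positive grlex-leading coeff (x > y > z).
2*x^2 + 2*y^2 - 3*z^2 - 2

First, the degree is 2 — an hourglass — one-sheet hyperboloid; a quadric.
Then, symmetry: the z-axis is an axis of rotation, so x and y enter only as x² + y²; it's symmetric under z → −z, forcing even powers of z.
Next, from the visible intercepts: it misses every integer gridline on the z-axis; the x-axis gridline crossings are at x ∈ {-1, 1}.
Finally, solving for integer coefficients yields p as stated.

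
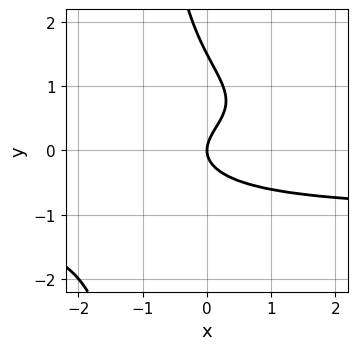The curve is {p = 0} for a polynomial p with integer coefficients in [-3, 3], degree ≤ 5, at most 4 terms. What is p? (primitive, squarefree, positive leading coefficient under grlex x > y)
1. deg p = 4.
2. Observable constraints: it meets the y-axis at y = 0 (among the integer gridlines); it crosses the x-axis at the gridline x = 0.
3. Putting this together gives p.

2*x*y^3 + 2*y^3 - 3*y^2 + 2*x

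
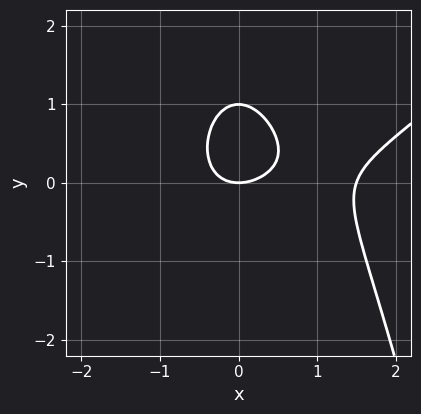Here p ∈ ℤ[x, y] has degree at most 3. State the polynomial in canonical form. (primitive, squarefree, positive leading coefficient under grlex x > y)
The degree is 3 — the shape is more complex than any degree-2 curve.
Checking where it meets the axes: among the integer gridlines, it crosses the y-axis at y ∈ {0, 1}; it meets the x-axis at x = 0 (among the integer gridlines).
The integer polynomial consistent with all of this is the stated p.

2*x^3 - 2*x^2*y - 3*x^2 - 3*y^2 + 3*y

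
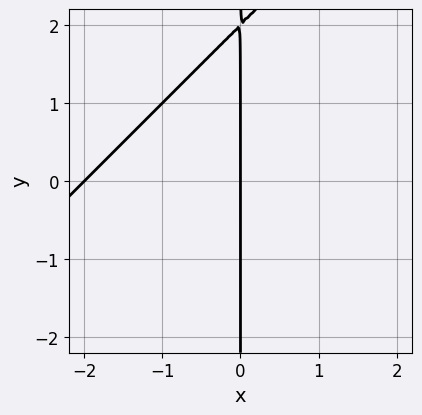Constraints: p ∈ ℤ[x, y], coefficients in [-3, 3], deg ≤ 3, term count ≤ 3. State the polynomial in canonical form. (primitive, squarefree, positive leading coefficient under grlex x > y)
x^2 - x*y + 2*x

(a) Degree: a generic line meets the curve in up to 2 points, so deg p = 2.
(b) Against the integer gridlines: among the integer gridlines, it crosses the x-axis at x ∈ {-2, 0}; every point of the y-axis in the box is on the curve.
(c) Solving for integer coefficients yields p as stated.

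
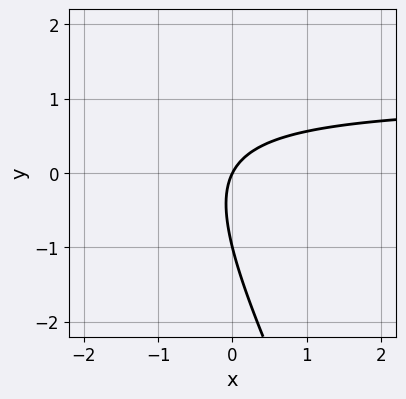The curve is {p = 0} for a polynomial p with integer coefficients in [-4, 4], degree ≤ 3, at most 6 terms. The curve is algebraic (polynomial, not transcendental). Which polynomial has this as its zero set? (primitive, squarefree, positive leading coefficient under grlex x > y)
2*x*y + y^2 - 2*x + y

First, deg p = 2. No degree-1 curve has this shape.
Then, against the integer gridlines: the y-axis gridline crossings are at y ∈ {-1, 0}; it crosses the x-axis at the gridline x = 0.
Finally, fitting integer coefficients to these (and the overall shape) gives p.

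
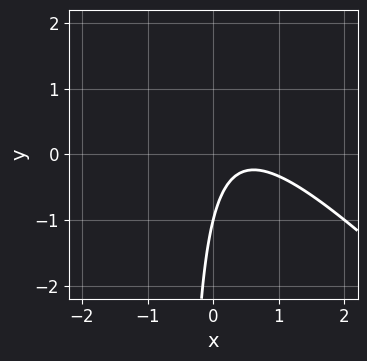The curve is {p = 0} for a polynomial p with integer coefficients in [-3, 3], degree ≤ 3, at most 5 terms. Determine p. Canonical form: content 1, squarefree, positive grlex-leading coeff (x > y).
1. deg p = 2. The shape is more complex than any degree-1 curve.
2. Reading off the gridlines: the curve avoids every integer x-axis point in the box; it meets the y-axis at y = -1 (among the integer gridlines).
3. Putting this together gives p.

2*x^2 + 2*x*y - 2*x + y + 1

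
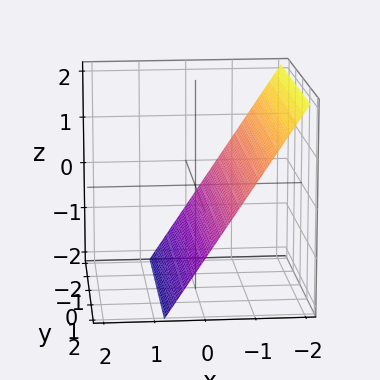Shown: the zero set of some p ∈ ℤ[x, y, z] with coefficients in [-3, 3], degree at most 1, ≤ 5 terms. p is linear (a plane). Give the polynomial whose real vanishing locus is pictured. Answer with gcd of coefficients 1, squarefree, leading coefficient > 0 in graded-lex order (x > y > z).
3*x + 2*z + 2

Degree: every cross-section is a straight line — this is a plane, so deg p = 1.
From the visible intercepts: one z-axis crossing is at z = -1; the surface avoids every integer y-axis point in the box.
These observations pin down the coefficients.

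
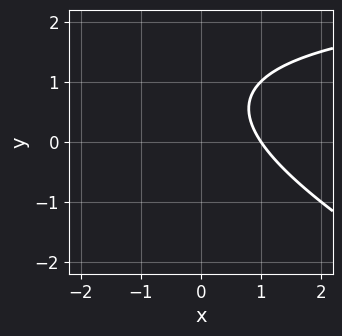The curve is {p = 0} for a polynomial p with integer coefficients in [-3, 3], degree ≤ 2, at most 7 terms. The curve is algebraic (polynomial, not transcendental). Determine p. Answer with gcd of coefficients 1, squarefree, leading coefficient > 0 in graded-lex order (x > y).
(a) Degree: no degree-1 curve has this shape, so deg p = 2.
(b) Against the integer gridlines: no y-intercept at any integer in the box; it crosses the x-axis at the gridline x = 1.
(c) Assembling these constraints gives the stated polynomial.

x*y + 2*y^2 - 3*x - 3*y + 3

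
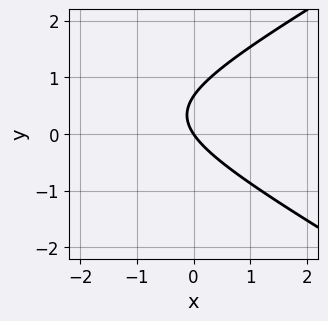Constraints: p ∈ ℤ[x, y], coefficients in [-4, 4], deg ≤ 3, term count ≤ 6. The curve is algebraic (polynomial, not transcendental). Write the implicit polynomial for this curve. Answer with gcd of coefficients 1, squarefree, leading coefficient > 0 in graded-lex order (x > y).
x^2 - 3*y^2 + 3*x + 2*y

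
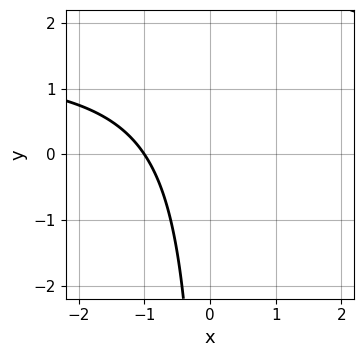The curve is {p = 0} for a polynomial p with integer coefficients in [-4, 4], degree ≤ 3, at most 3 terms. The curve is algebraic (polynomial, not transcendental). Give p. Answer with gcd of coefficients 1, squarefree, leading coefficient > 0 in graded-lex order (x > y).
2*x*y - 3*x - 3

First, deg p = 2.
Then, from the axis intercepts and sections: no y-intercept at any integer in the box; it meets the x-axis at x = -1 (among the integer gridlines).
Finally, solving for integer coefficients yields p as stated.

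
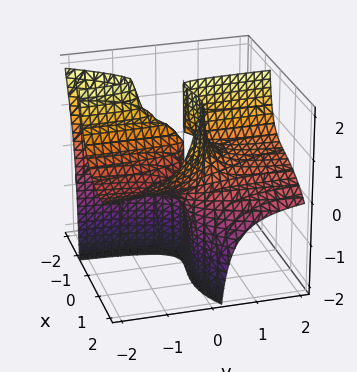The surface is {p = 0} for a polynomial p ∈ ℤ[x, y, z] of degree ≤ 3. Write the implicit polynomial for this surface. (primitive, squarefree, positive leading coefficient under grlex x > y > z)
1. The degree is 3 — no degree-2 surface has this shape.
2. Reading off the gridlines: it meets the x-axis at x = 0 (among the integer gridlines); it meets the y-axis at y = 0 (among the integer gridlines); the visible z-axis segment lies entirely on the surface.
3. Together with the visible shape, these determine p as stated.

2*x^3 + 3*x*y*z - 3*x^2 + 2*y*z - 2*y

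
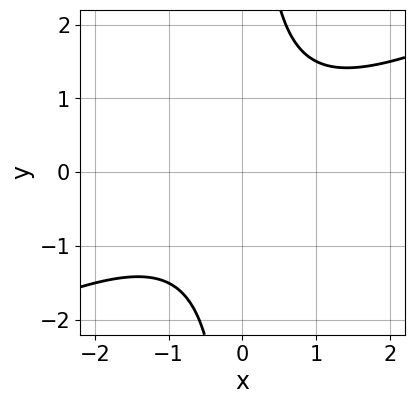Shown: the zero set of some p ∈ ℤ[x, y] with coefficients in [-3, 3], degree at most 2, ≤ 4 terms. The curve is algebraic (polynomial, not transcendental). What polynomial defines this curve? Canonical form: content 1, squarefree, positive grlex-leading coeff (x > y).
x^2 - 2*x*y + 2

deg p = 2.
From the visible intercepts: the curve avoids every integer y-axis point in the box; it misses every integer gridline on the x-axis.
Matching integer coefficients to the picture gives p.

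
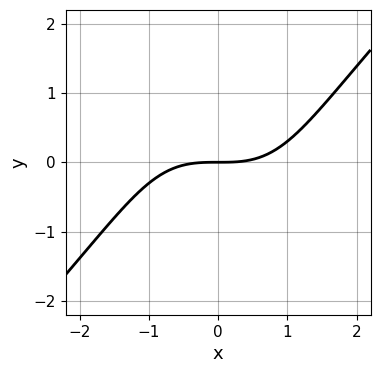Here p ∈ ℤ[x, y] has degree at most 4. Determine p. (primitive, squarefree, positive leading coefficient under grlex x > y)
1. The degree is 3 — no degree-2 curve has this shape.
2. From the axis intercepts and sections: one x-axis crossing is at x = 0; it meets the y-axis at y = 0 (among the integer gridlines).
3. The integer polynomial consistent with all of this is the stated p.

x^3 - x*y^2 - 3*y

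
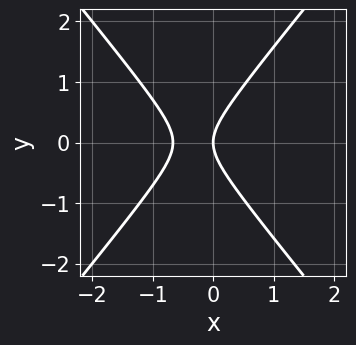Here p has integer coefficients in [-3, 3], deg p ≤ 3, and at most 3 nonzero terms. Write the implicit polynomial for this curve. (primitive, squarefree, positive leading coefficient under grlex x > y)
(a) The degree is 2 — no degree-1 curve has this shape.
(b) Symmetries: it's symmetric under y → −y, forcing even powers of y.
(c) From the visible intercepts: it crosses the x-axis at the gridline x = 0; it crosses the y-axis at the gridline y = 0.
(d) Fitting integer coefficients to these (and the overall shape) gives p.

3*x^2 - 2*y^2 + 2*x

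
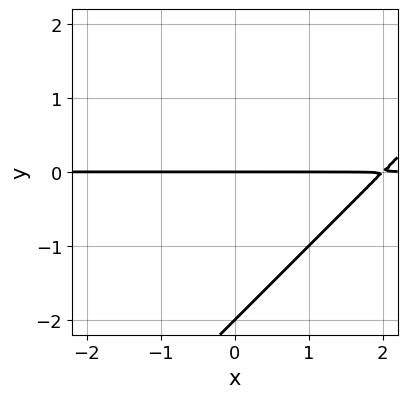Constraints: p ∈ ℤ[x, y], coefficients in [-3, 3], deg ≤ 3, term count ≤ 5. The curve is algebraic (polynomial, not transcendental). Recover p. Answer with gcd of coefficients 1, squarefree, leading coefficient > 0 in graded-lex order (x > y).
x*y - y^2 - 2*y

deg p = 2. The shape is more complex than any degree-1 curve.
Against the integer gridlines: the y-axis gridline crossings are at y ∈ {-2, 0}; every point of the x-axis in the box is on the curve.
Putting this together gives p.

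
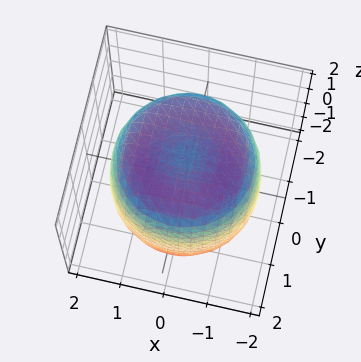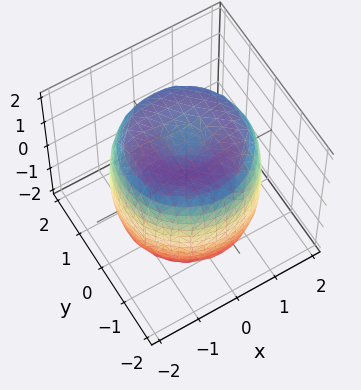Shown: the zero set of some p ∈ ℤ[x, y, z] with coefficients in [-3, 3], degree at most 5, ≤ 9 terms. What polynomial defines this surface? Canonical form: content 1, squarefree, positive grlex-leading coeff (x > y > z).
First, deg p = 4. No degree-3 surface has this shape.
Then, symmetries: rotational symmetry about the z-axis ⇒ p depends on x, y only through x² + y².
Then, reading off the gridlines: a circular section at z = -1 has radius between 1 and 2.
Finally, the integer polynomial consistent with all of this is the stated p.

x^4 + 2*x^2*y^2 + y^4 - 2*x^2 - 2*y^2 + z^2 - 2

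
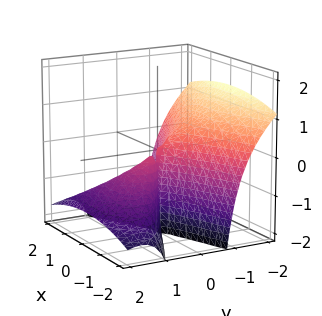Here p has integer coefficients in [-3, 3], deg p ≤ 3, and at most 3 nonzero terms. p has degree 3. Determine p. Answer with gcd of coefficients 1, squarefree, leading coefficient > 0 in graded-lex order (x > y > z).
2*y^3 + 3*y^2*z + x^2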